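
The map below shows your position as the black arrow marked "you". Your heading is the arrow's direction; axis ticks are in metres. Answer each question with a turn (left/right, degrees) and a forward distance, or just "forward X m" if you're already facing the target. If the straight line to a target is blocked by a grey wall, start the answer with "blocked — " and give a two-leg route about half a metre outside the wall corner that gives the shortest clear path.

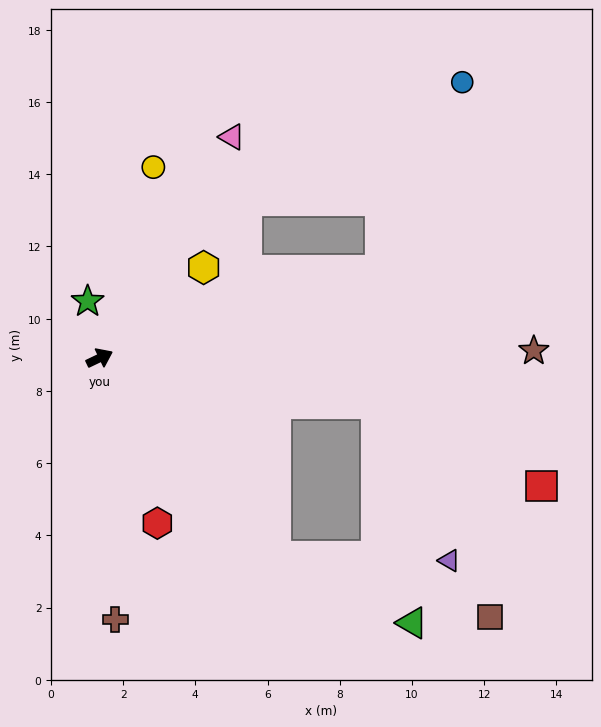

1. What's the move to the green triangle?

blocked — turn right 74°, forward 7.3 m, then turn left 22°, forward 4.2 m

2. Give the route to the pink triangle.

turn left 34°, forward 7.1 m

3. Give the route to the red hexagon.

turn right 96°, forward 4.8 m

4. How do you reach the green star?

turn left 76°, forward 1.6 m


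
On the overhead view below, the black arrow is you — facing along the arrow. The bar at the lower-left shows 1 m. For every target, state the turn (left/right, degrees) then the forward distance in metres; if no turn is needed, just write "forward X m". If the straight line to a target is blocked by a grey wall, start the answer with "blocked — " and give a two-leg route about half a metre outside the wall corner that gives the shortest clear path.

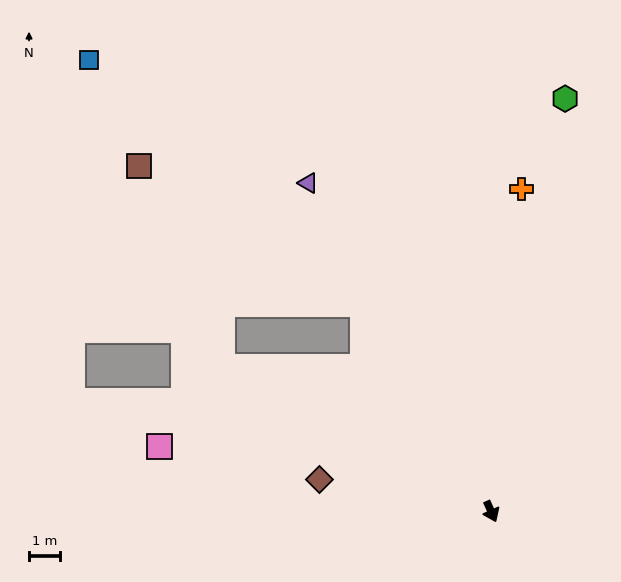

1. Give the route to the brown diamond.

turn right 125°, forward 5.7 m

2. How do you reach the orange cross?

turn left 150°, forward 10.5 m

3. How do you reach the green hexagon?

turn left 146°, forward 13.6 m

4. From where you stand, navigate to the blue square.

blocked — turn right 172°, forward 7.9 m, then turn left 16°, forward 11.9 m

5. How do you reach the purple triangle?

turn right 175°, forward 12.2 m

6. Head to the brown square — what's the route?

blocked — turn right 172°, forward 7.9 m, then turn left 26°, forward 8.5 m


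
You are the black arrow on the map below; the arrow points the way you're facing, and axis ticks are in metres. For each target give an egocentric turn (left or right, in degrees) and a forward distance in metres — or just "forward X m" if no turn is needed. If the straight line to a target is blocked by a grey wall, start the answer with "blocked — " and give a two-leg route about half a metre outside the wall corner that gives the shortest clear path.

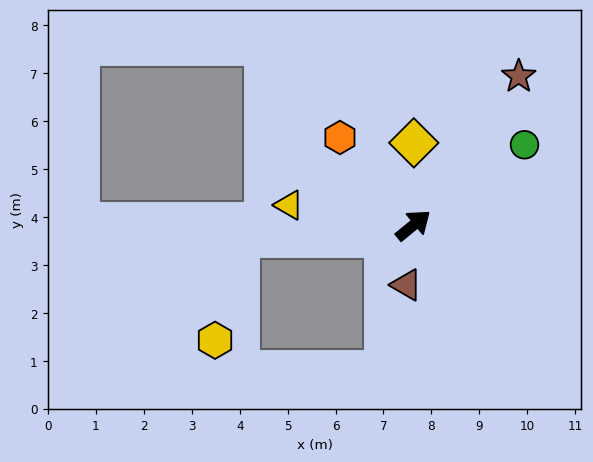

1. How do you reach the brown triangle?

turn right 136°, forward 1.3 m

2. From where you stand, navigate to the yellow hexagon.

blocked — turn left 145°, forward 3.6 m, then turn left 73°, forward 2.2 m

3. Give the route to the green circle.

turn right 3°, forward 2.9 m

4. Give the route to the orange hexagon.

turn left 91°, forward 2.4 m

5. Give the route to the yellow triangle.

turn left 132°, forward 2.6 m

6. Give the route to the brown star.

turn left 15°, forward 3.8 m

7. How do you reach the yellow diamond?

turn left 50°, forward 1.7 m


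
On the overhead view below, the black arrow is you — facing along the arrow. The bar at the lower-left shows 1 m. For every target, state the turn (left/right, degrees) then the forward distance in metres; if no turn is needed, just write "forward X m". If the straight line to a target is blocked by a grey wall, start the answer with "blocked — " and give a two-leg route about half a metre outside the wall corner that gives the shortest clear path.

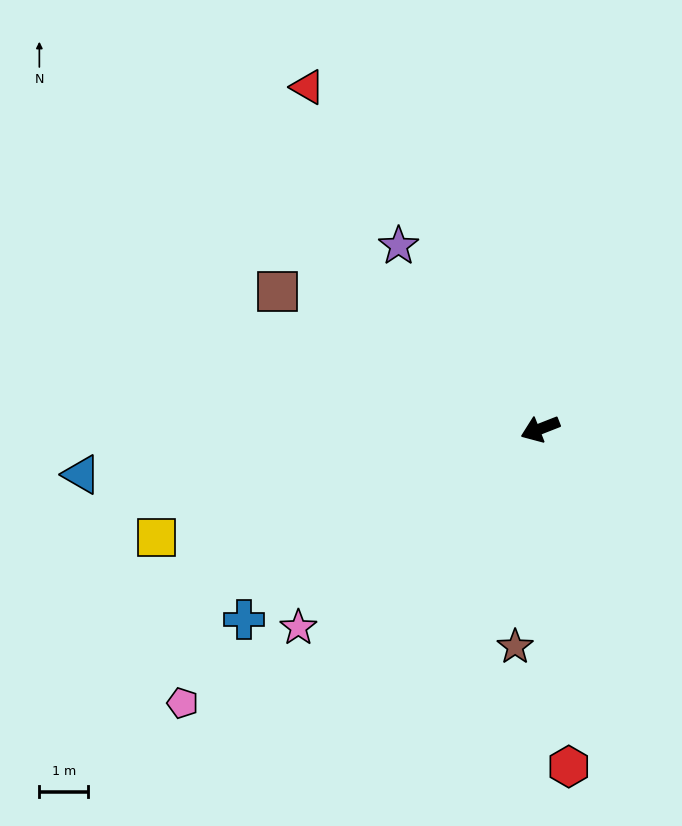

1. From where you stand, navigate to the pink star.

turn left 18°, forward 6.4 m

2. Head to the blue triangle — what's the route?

turn right 16°, forward 9.5 m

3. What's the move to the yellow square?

turn right 6°, forward 8.2 m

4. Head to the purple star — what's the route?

turn right 74°, forward 4.8 m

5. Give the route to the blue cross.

turn left 11°, forward 7.2 m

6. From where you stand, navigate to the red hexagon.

turn left 73°, forward 7.0 m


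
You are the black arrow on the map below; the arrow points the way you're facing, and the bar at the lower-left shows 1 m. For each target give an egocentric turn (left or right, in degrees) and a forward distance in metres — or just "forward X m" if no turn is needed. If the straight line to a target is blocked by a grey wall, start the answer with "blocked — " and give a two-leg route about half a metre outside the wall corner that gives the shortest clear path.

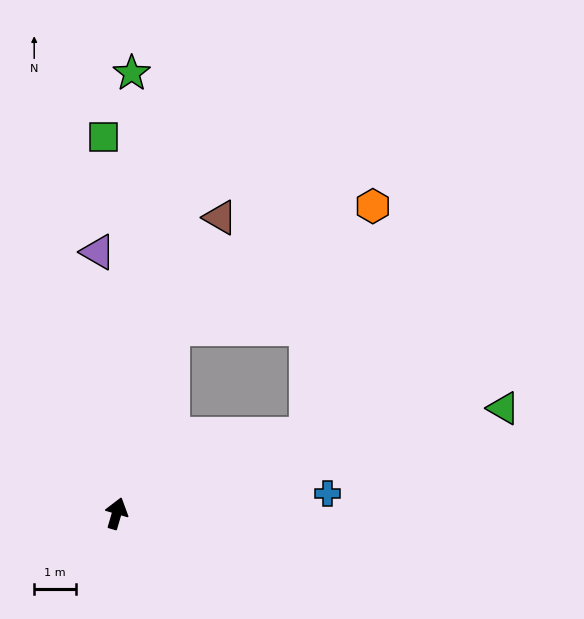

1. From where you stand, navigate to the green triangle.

turn right 59°, forward 9.5 m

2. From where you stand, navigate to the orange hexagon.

blocked — forward 4.6 m, then turn right 42°, forward 5.6 m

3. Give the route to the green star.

turn left 14°, forward 10.5 m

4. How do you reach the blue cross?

turn right 68°, forward 5.0 m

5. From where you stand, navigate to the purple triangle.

turn left 20°, forward 6.2 m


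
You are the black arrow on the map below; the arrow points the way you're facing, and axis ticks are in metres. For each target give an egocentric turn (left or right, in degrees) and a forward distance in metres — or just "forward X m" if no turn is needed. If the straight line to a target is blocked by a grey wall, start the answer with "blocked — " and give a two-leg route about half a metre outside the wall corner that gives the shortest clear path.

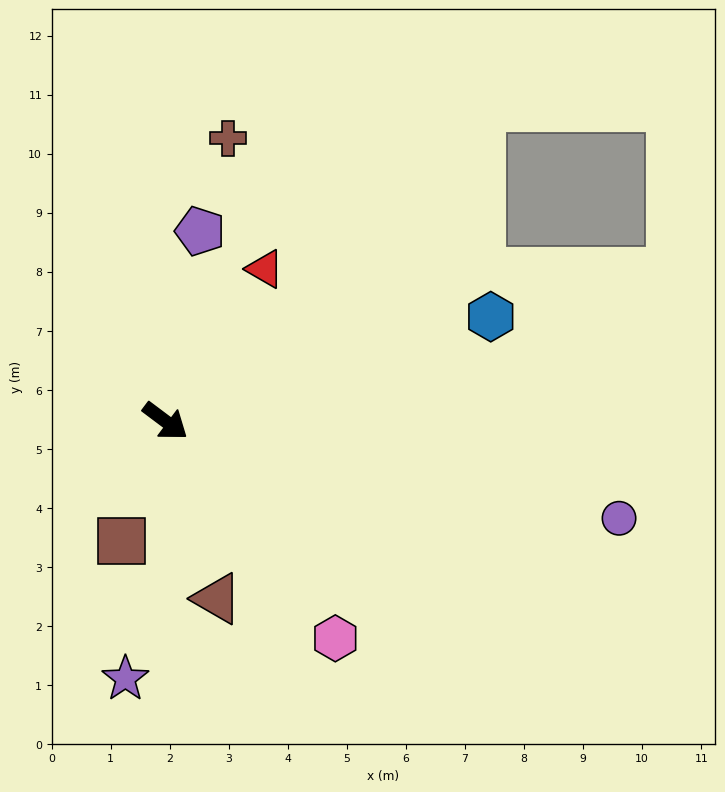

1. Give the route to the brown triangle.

turn right 37°, forward 3.1 m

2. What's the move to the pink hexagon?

turn right 15°, forward 4.7 m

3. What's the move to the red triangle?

turn left 94°, forward 3.1 m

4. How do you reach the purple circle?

turn left 25°, forward 7.9 m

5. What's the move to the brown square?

turn right 73°, forward 2.2 m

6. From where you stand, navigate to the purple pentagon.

turn left 117°, forward 3.3 m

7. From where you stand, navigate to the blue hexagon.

turn left 55°, forward 5.8 m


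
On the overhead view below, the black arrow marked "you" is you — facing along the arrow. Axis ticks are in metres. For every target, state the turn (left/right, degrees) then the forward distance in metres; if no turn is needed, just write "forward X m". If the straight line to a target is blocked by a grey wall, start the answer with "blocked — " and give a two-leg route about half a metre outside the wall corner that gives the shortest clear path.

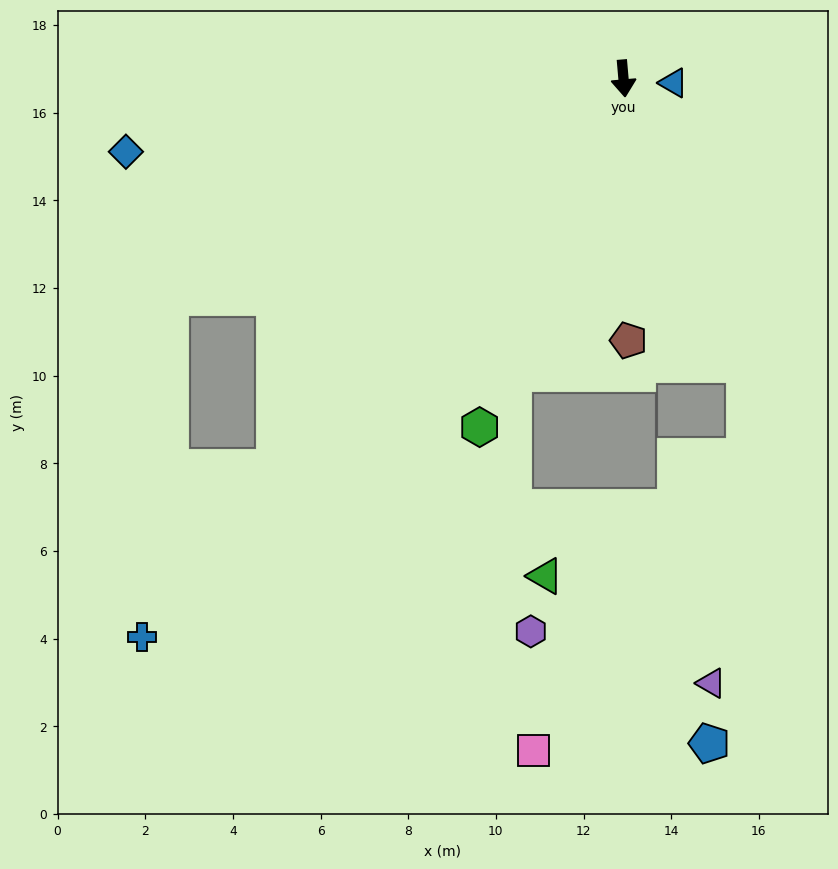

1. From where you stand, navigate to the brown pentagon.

turn right 4°, forward 6.0 m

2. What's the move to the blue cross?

turn right 46°, forward 16.8 m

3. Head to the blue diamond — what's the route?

turn right 87°, forward 11.5 m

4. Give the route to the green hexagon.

turn right 27°, forward 8.6 m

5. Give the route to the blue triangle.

turn left 80°, forward 1.1 m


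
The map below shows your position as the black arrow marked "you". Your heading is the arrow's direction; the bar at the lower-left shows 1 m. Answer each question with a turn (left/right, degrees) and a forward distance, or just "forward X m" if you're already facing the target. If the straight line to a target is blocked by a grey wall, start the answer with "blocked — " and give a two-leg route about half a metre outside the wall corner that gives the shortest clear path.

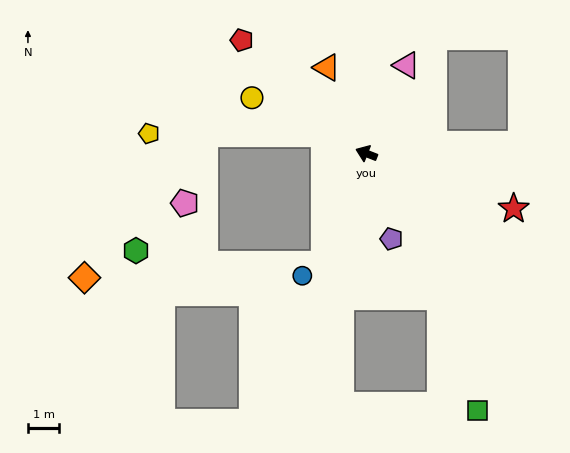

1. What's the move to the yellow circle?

turn right 4°, forward 4.1 m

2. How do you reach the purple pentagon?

turn left 128°, forward 2.8 m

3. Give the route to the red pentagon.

turn right 21°, forward 5.4 m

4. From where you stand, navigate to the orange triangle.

turn right 44°, forward 3.0 m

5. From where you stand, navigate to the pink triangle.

turn right 93°, forward 3.1 m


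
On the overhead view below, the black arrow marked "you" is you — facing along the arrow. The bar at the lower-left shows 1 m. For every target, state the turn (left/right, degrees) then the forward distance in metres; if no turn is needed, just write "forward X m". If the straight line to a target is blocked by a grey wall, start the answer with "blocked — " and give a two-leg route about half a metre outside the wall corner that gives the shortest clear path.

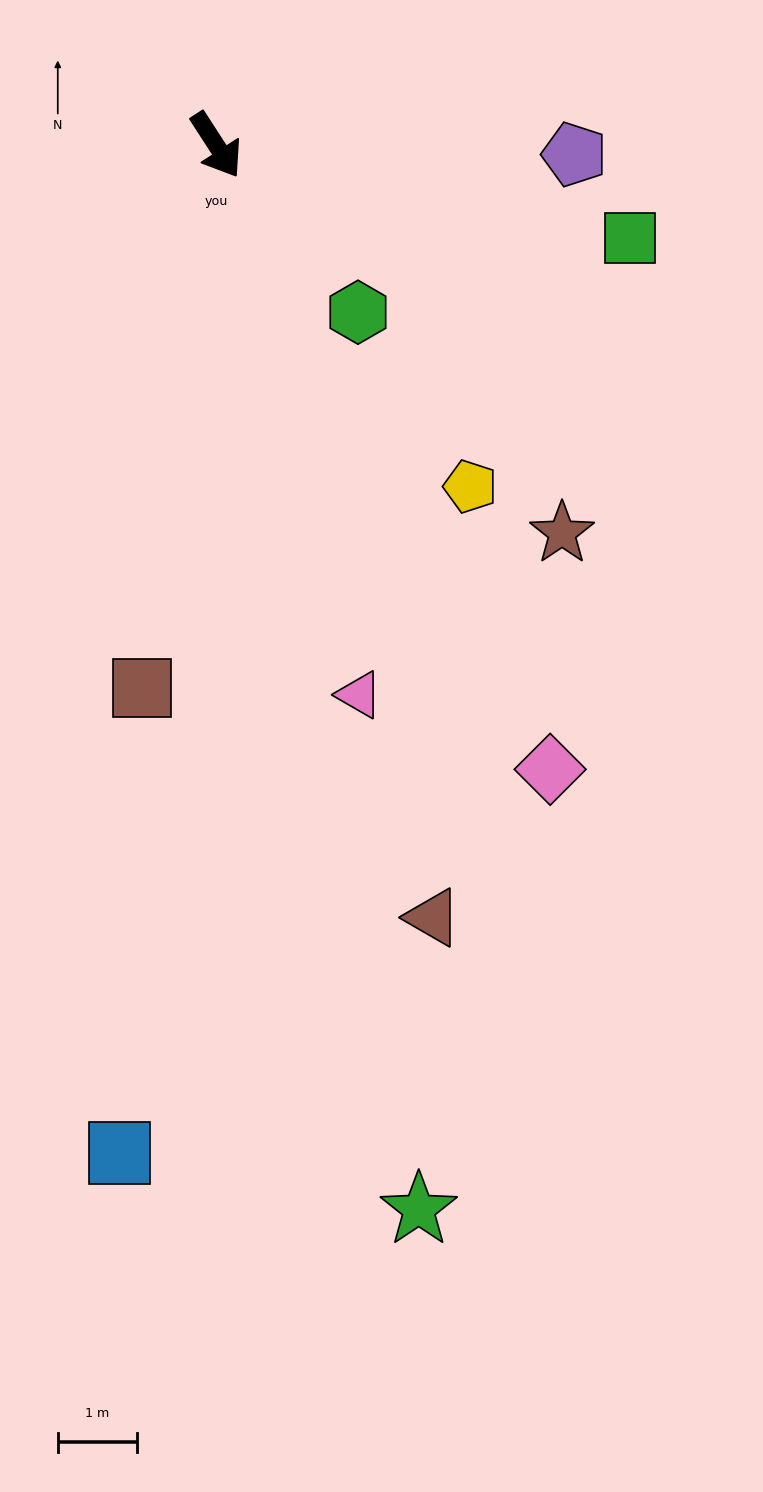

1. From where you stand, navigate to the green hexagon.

turn left 7°, forward 2.8 m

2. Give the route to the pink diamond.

turn right 5°, forward 8.9 m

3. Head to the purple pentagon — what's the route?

turn left 56°, forward 4.5 m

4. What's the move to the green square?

turn left 44°, forward 5.3 m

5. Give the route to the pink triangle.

turn right 18°, forward 7.1 m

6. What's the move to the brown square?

turn right 41°, forward 6.9 m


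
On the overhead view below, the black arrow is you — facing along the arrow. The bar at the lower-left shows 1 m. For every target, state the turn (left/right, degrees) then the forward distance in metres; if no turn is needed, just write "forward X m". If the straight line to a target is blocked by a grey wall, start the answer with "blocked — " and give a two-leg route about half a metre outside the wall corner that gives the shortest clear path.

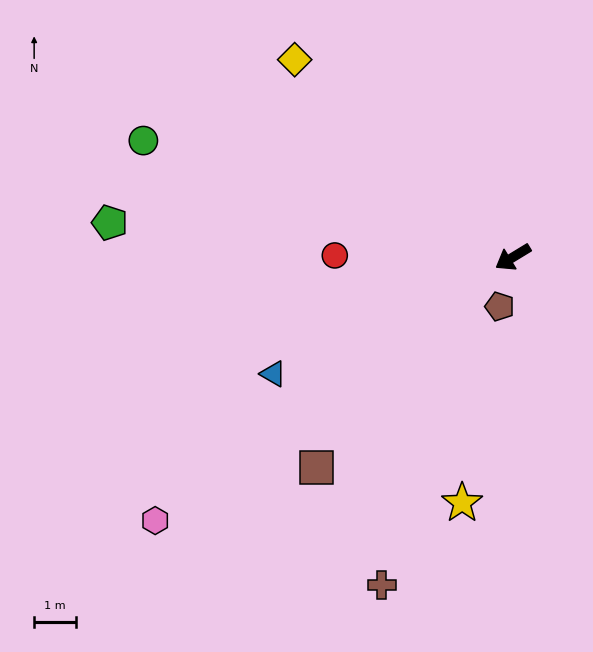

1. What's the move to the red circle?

turn right 32°, forward 4.3 m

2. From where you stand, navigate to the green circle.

turn right 49°, forward 9.3 m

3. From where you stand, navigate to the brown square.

turn left 16°, forward 6.9 m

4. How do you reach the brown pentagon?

turn left 44°, forward 1.2 m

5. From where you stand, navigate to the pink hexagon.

turn left 5°, forward 10.6 m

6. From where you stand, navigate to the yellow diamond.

turn right 73°, forward 7.0 m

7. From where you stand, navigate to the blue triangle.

turn right 5°, forward 6.4 m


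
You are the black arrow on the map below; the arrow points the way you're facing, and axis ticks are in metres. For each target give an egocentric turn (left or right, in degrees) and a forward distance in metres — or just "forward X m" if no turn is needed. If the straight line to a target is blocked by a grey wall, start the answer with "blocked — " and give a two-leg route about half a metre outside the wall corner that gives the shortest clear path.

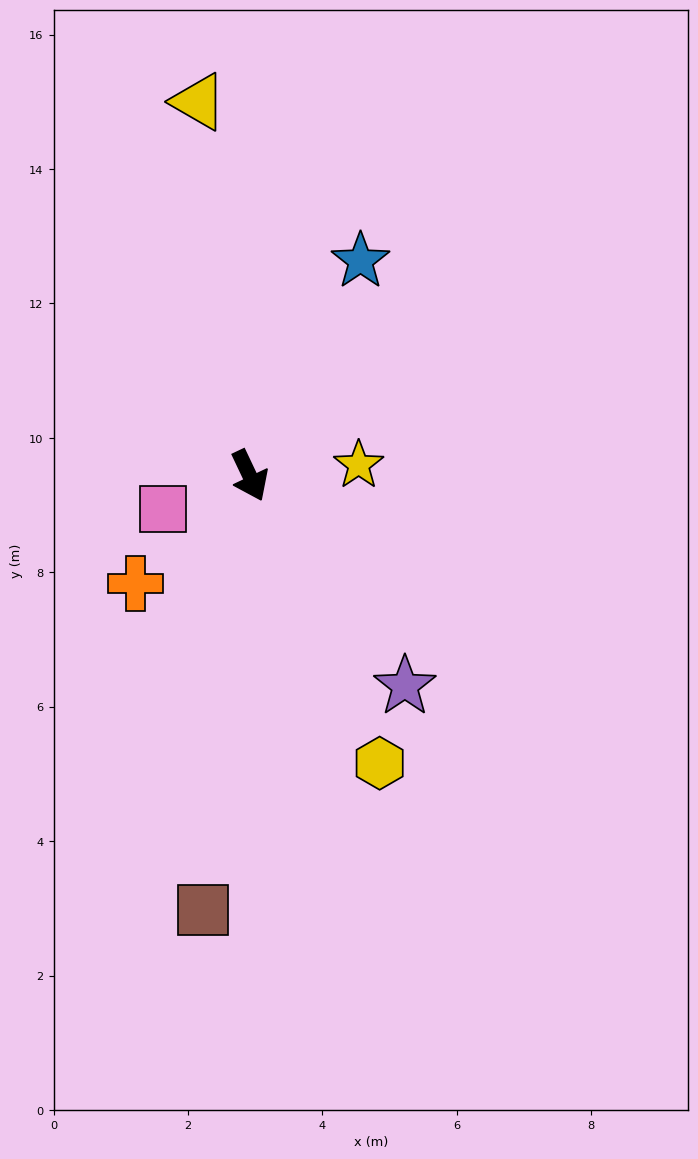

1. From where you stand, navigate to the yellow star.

turn left 70°, forward 1.6 m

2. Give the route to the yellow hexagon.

forward 4.7 m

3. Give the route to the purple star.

turn left 11°, forward 3.9 m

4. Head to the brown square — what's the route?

turn right 31°, forward 6.5 m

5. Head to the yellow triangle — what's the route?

turn left 162°, forward 5.6 m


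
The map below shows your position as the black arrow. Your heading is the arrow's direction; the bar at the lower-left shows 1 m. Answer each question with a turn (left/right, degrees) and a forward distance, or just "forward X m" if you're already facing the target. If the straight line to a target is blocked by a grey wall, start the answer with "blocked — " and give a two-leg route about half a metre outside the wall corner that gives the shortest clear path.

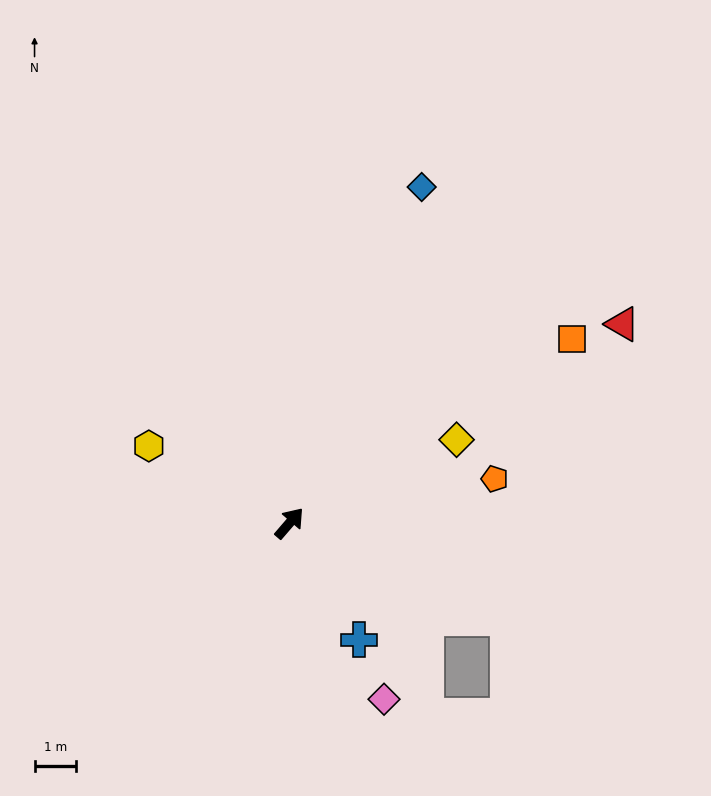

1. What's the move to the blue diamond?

turn left 19°, forward 8.7 m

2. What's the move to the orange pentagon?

turn right 37°, forward 5.0 m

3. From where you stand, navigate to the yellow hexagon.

turn left 102°, forward 3.9 m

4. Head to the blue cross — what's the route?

turn right 109°, forward 3.3 m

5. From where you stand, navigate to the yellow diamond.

turn right 23°, forward 4.5 m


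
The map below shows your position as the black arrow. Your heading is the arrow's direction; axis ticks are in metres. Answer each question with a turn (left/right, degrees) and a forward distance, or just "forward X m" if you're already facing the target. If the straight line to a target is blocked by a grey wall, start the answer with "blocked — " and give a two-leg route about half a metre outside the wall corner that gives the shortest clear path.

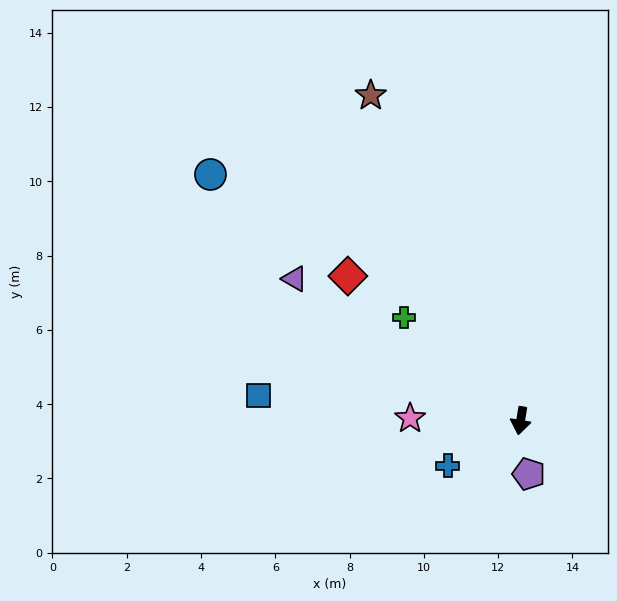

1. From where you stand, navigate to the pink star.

turn right 82°, forward 3.0 m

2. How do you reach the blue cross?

turn right 49°, forward 2.3 m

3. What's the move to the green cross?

turn right 122°, forward 4.2 m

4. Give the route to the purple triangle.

turn right 113°, forward 7.2 m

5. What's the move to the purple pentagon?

turn left 18°, forward 1.4 m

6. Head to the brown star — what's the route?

turn right 146°, forward 9.6 m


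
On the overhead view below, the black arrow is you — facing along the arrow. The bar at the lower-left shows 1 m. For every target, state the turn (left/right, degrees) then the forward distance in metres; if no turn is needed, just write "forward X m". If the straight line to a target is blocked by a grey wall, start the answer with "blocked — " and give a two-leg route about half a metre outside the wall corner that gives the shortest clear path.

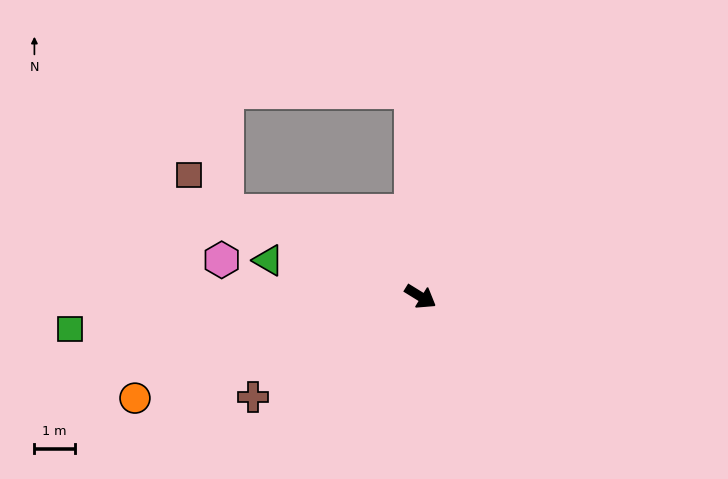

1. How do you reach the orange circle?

turn right 129°, forward 7.5 m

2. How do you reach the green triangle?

turn right 162°, forward 3.9 m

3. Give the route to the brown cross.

turn right 117°, forward 4.8 m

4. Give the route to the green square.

turn right 143°, forward 8.7 m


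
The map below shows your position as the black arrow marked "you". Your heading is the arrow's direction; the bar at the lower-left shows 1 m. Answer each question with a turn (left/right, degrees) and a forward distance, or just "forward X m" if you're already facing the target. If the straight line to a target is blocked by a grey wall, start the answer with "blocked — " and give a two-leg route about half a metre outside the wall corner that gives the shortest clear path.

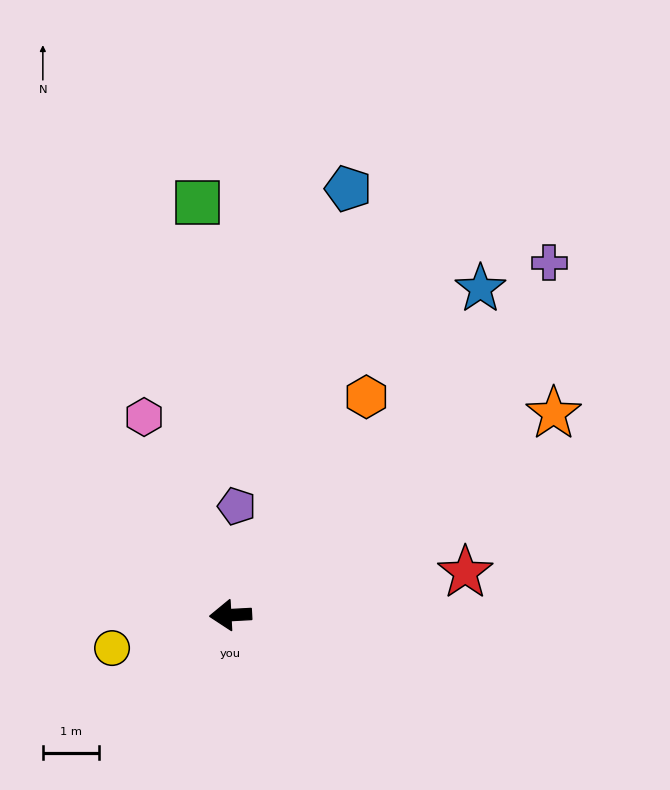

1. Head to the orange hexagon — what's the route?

turn right 125°, forward 4.6 m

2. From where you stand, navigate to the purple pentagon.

turn right 96°, forward 1.9 m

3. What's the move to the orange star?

turn right 151°, forward 6.8 m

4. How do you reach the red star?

turn right 173°, forward 4.3 m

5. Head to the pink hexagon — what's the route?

turn right 70°, forward 3.9 m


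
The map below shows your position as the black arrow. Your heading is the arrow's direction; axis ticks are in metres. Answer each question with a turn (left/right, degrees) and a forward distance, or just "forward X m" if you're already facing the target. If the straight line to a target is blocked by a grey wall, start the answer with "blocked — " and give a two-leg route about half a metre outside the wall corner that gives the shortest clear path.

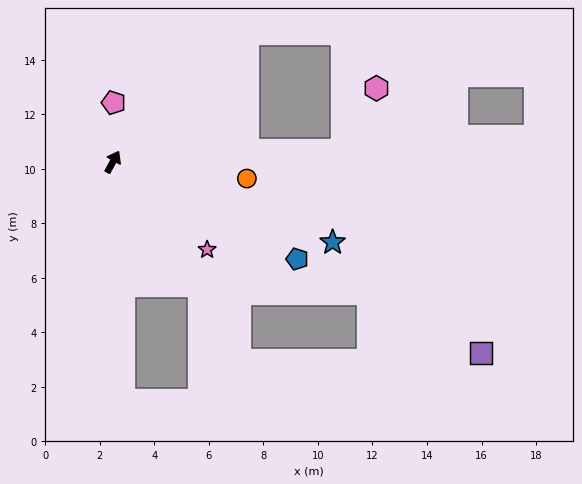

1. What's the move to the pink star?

turn right 104°, forward 4.7 m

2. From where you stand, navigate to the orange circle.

turn right 68°, forward 4.9 m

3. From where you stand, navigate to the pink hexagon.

blocked — turn right 58°, forward 8.4 m, then turn left 58°, forward 2.6 m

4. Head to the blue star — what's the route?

turn right 81°, forward 8.6 m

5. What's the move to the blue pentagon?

turn right 89°, forward 7.6 m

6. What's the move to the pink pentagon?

turn left 28°, forward 2.2 m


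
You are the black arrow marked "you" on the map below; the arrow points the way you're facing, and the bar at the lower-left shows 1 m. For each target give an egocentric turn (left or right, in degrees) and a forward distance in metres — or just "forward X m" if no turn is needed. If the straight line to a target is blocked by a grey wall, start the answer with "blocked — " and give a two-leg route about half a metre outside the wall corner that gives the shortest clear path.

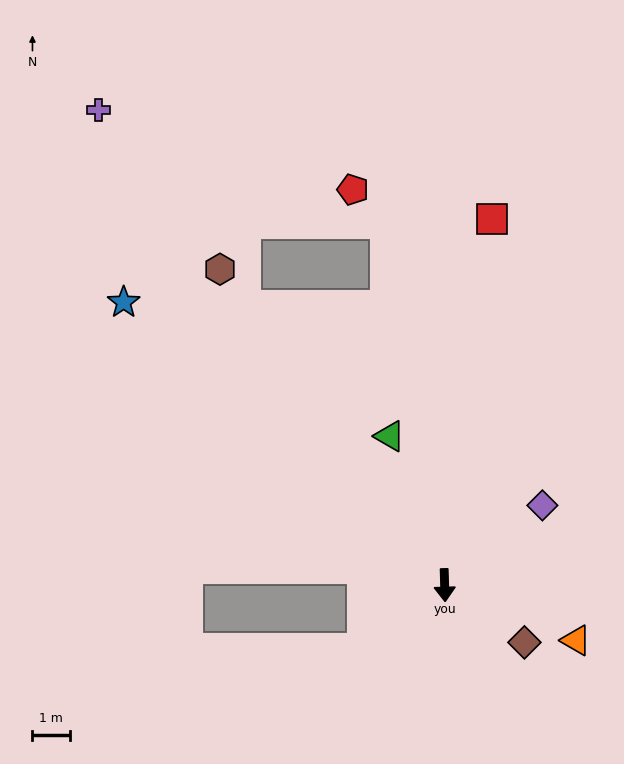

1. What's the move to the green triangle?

turn right 161°, forward 4.2 m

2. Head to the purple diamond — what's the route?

turn left 128°, forward 3.4 m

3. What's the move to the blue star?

turn right 133°, forward 11.4 m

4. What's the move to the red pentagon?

blocked — turn right 173°, forward 9.8 m, then turn left 36°, forward 1.3 m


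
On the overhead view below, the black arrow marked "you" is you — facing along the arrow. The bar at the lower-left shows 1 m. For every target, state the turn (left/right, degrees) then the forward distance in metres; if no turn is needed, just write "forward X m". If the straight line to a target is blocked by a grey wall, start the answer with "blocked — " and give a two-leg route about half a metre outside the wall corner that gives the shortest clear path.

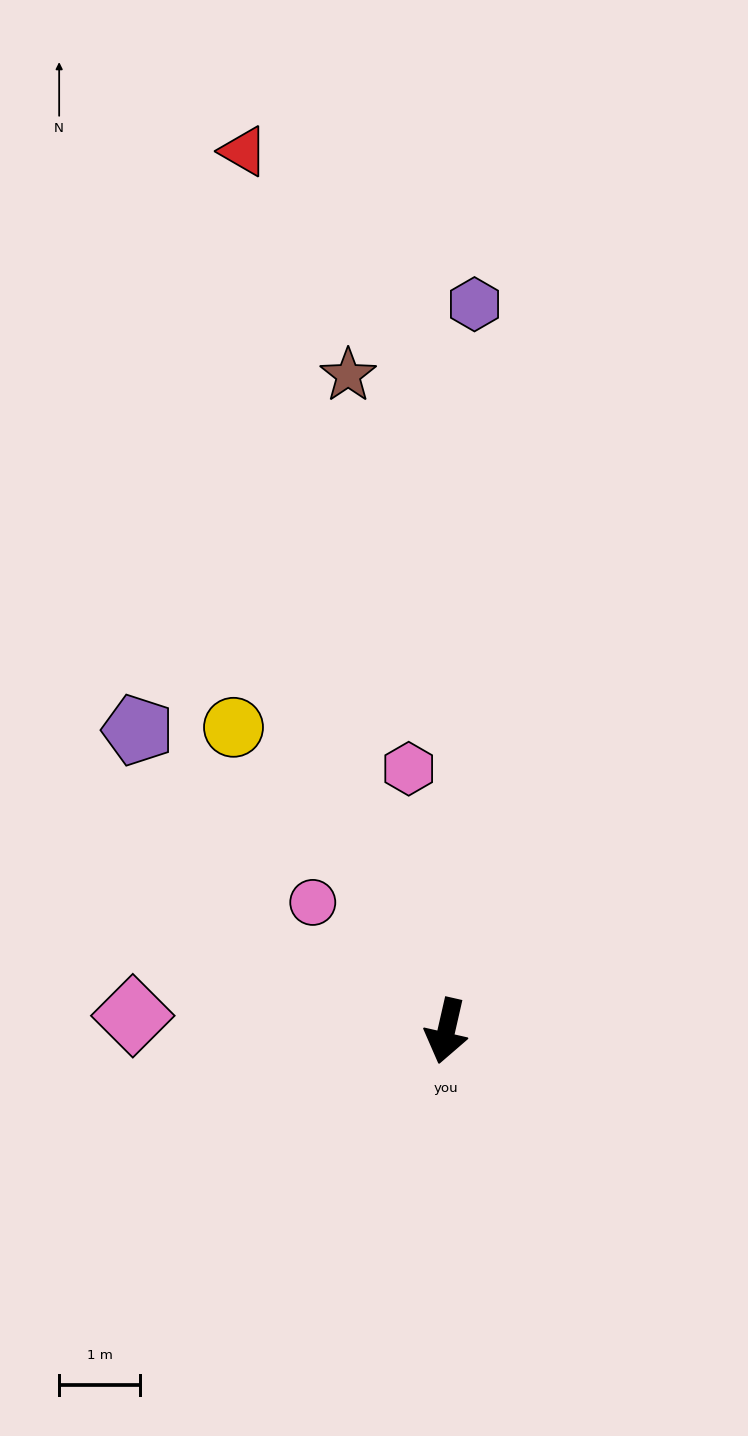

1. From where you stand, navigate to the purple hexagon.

turn right 169°, forward 9.0 m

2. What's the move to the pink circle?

turn right 121°, forward 2.3 m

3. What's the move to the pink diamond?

turn right 80°, forward 3.9 m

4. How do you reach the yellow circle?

turn right 132°, forward 4.6 m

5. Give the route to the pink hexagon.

turn right 159°, forward 3.3 m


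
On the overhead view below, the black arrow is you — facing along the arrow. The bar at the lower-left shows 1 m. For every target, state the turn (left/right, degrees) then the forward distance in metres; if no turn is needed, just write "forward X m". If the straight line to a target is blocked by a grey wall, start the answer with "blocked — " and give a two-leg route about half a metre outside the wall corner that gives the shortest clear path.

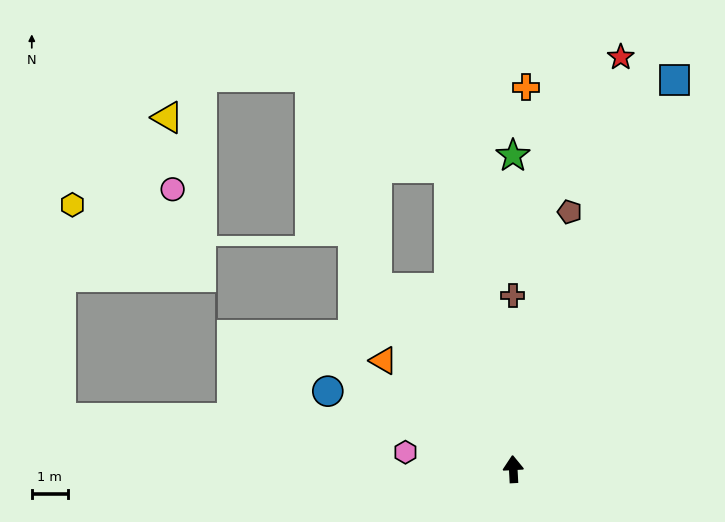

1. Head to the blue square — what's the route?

turn right 25°, forward 11.8 m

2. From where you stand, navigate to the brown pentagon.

turn right 15°, forward 7.4 m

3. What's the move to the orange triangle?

turn left 47°, forward 4.7 m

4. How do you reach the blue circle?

turn left 64°, forward 5.6 m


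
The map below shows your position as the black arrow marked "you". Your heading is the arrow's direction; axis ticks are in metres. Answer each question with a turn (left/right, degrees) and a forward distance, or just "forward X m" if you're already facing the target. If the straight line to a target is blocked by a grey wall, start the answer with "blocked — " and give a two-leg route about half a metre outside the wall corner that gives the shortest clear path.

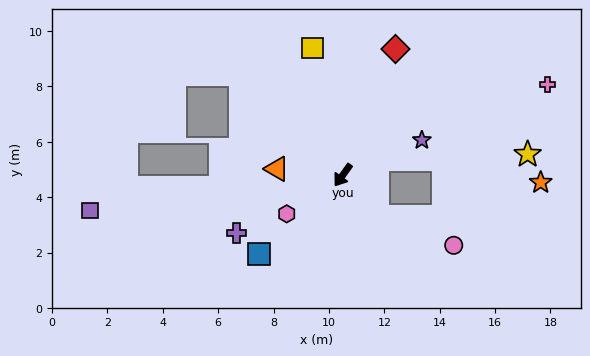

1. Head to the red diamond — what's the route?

turn right 167°, forward 4.9 m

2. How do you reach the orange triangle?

turn right 60°, forward 2.4 m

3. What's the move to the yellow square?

turn right 131°, forward 4.7 m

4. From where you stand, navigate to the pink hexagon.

turn right 20°, forward 2.5 m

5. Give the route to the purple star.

turn left 149°, forward 3.1 m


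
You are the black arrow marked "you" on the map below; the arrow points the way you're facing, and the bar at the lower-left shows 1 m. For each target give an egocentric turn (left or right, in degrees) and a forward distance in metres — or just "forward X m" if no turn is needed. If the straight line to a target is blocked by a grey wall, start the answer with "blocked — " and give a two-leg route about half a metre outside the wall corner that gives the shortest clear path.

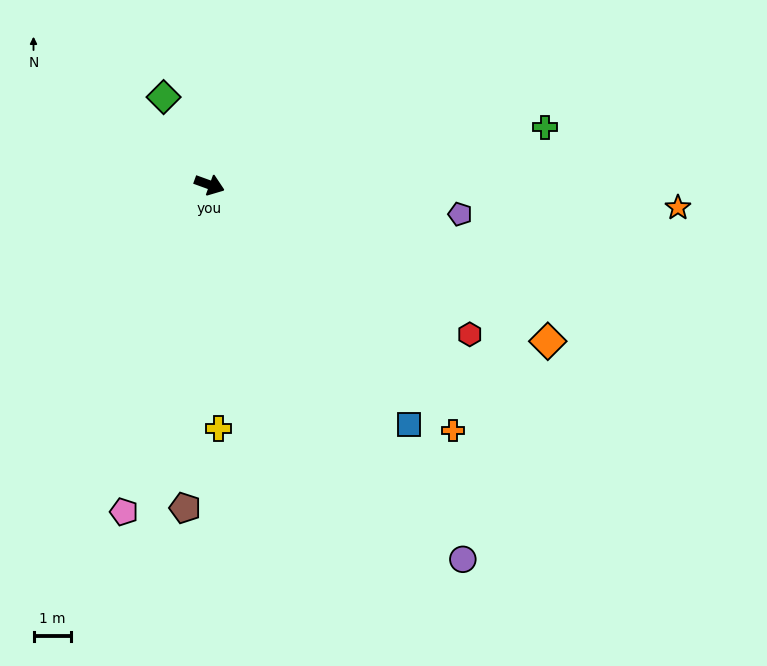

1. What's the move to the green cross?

turn left 30°, forward 9.1 m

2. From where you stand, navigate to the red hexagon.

turn right 10°, forward 8.0 m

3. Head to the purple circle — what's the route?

turn right 36°, forward 12.1 m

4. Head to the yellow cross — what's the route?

turn right 68°, forward 6.5 m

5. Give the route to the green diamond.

turn left 138°, forward 2.6 m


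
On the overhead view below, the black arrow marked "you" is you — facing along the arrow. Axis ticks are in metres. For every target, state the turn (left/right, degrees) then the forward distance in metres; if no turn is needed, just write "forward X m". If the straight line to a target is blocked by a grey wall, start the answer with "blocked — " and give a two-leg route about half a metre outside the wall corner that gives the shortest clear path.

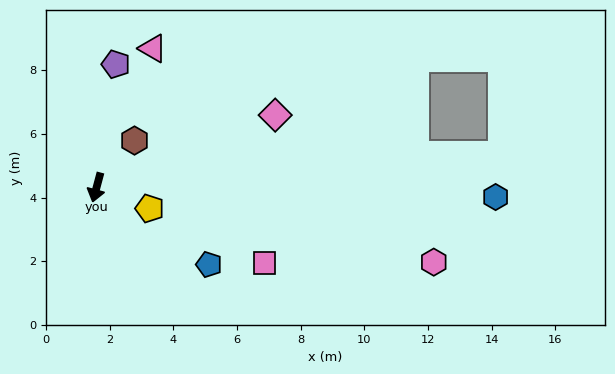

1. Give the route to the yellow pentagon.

turn left 83°, forward 1.8 m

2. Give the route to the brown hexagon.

turn left 156°, forward 1.9 m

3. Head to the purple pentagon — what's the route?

turn right 174°, forward 3.9 m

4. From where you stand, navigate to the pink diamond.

turn left 127°, forward 6.1 m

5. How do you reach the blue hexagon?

turn left 104°, forward 12.5 m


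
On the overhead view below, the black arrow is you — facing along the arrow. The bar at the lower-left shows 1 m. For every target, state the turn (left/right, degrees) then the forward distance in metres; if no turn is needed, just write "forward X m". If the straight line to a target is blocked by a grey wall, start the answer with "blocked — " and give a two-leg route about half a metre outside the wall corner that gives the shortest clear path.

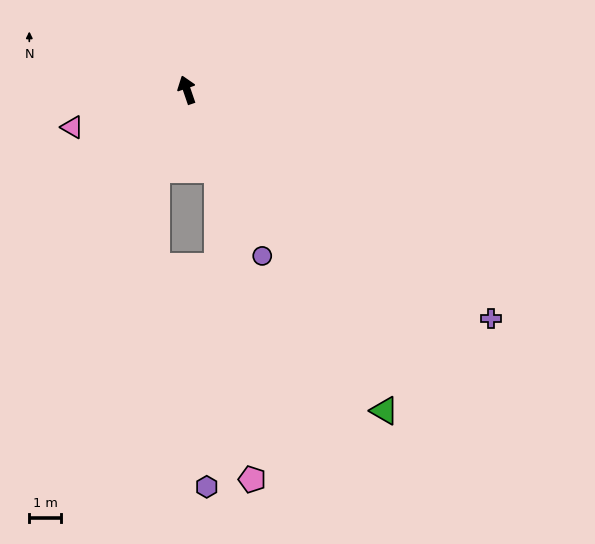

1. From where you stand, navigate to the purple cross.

turn right 146°, forward 12.0 m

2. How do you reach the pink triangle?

turn left 89°, forward 3.8 m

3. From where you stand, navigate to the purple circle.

turn right 174°, forward 5.8 m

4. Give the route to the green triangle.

turn right 167°, forward 11.9 m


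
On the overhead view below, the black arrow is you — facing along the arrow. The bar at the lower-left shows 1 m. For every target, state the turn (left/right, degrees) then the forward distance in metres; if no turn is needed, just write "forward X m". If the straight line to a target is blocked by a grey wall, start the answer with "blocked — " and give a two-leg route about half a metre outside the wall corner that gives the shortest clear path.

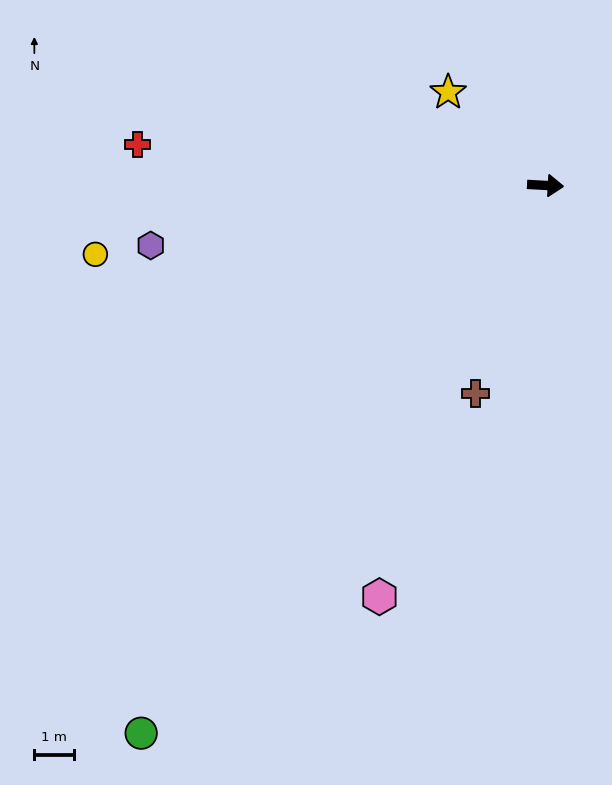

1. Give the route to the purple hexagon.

turn right 168°, forward 10.2 m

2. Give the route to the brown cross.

turn right 106°, forward 5.6 m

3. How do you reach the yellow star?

turn left 139°, forward 3.4 m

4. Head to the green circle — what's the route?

turn right 123°, forward 17.3 m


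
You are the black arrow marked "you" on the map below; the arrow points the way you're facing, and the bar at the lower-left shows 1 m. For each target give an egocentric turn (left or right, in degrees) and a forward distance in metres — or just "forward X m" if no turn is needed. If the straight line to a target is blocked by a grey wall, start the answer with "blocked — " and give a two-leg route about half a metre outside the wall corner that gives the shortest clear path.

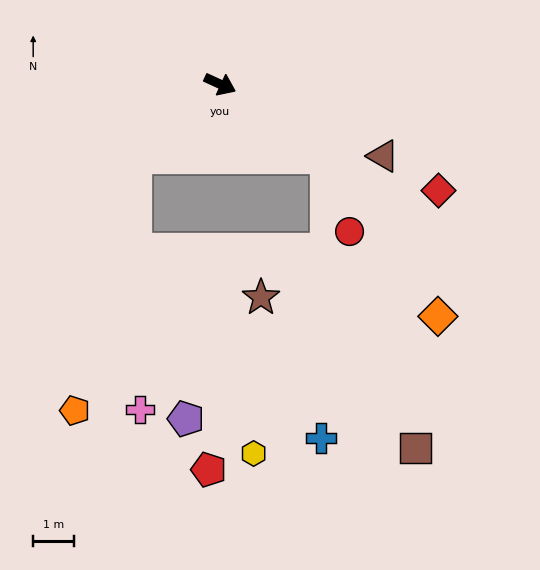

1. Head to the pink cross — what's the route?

blocked — turn right 115°, forward 2.8 m, then turn left 51°, forward 6.2 m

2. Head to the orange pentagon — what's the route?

blocked — turn right 115°, forward 2.8 m, then turn left 36°, forward 6.4 m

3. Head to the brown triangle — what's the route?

forward 4.4 m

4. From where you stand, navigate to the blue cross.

blocked — turn right 9°, forward 3.2 m, then turn right 58°, forward 6.9 m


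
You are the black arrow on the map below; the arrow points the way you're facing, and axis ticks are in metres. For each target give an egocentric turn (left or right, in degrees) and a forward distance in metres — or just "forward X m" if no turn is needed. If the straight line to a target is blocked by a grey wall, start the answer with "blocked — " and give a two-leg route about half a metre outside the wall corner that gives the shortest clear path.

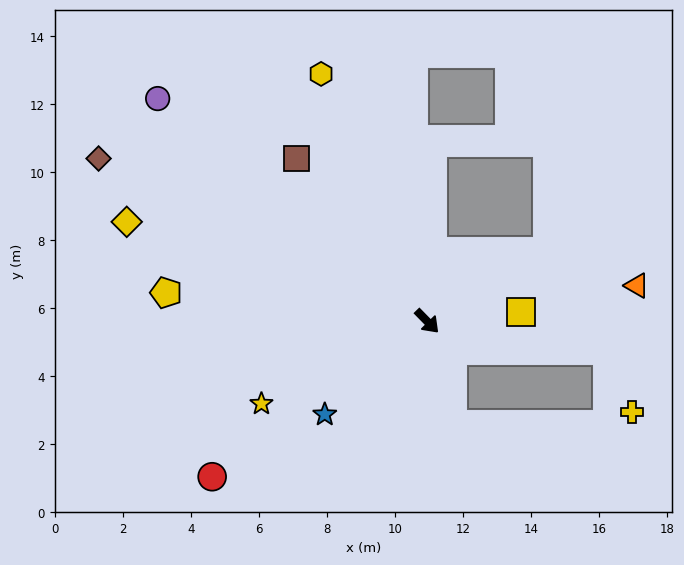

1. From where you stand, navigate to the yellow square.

turn left 51°, forward 2.8 m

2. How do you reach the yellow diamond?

turn right 153°, forward 9.3 m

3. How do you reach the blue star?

turn right 92°, forward 4.1 m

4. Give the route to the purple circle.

turn right 174°, forward 10.3 m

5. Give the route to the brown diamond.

turn right 161°, forward 10.8 m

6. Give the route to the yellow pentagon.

turn right 141°, forward 7.7 m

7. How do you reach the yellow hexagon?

turn left 159°, forward 7.9 m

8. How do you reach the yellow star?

turn right 108°, forward 5.4 m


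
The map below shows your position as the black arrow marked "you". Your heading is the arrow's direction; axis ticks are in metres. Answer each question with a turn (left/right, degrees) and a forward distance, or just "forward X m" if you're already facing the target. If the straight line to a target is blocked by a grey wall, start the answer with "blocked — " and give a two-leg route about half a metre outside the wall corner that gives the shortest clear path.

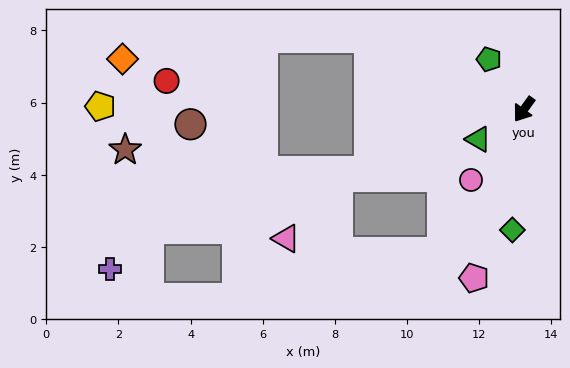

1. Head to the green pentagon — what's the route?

turn right 109°, forward 1.7 m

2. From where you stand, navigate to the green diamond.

turn left 30°, forward 3.4 m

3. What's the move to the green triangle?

turn right 21°, forward 1.5 m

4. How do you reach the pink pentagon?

turn left 19°, forward 4.9 m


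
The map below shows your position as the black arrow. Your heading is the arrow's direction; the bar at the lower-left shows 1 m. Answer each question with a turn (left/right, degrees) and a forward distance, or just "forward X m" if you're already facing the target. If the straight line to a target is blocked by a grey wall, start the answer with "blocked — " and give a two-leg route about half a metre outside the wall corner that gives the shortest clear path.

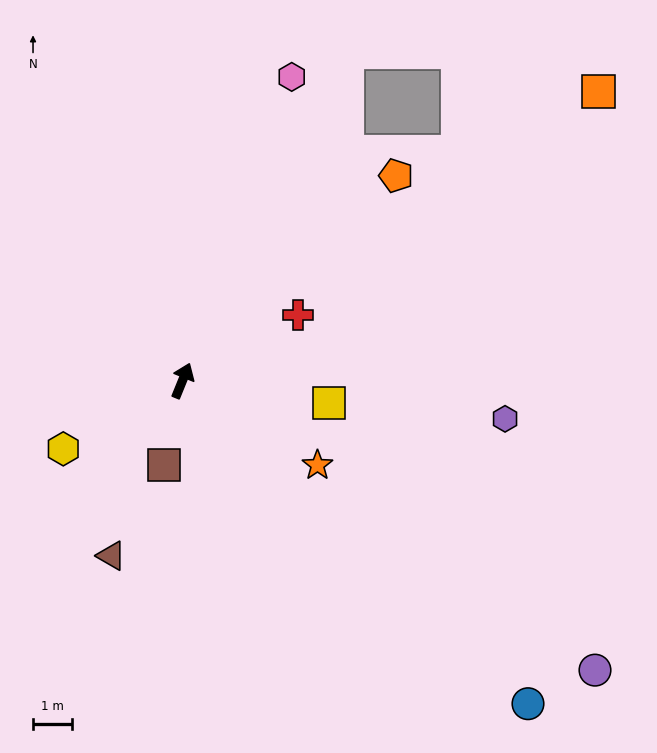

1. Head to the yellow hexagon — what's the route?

turn left 142°, forward 3.5 m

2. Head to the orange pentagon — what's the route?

turn right 24°, forward 7.5 m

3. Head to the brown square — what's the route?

turn right 170°, forward 2.2 m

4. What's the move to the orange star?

turn right 100°, forward 4.1 m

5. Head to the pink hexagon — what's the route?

turn left 2°, forward 8.2 m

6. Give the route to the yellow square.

turn right 77°, forward 3.8 m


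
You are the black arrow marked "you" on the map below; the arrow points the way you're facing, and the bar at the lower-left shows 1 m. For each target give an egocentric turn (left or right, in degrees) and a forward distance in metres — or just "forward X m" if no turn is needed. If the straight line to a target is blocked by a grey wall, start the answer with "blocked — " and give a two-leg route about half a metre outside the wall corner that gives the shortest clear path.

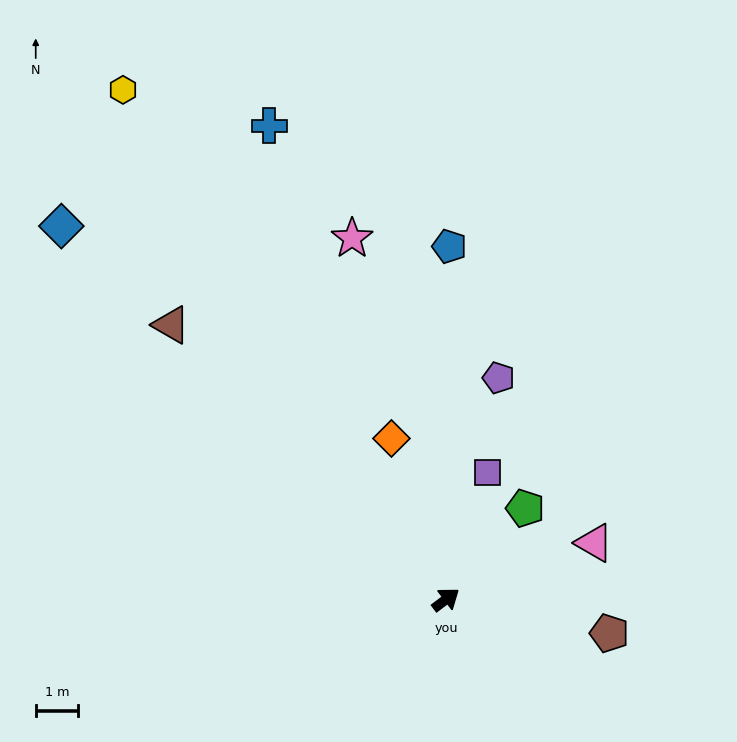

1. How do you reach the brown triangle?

turn left 98°, forward 9.1 m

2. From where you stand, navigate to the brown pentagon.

turn right 49°, forward 3.9 m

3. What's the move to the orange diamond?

turn left 72°, forward 4.0 m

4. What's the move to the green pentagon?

turn left 12°, forward 2.8 m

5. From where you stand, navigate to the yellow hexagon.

turn left 85°, forward 14.2 m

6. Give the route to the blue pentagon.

turn left 52°, forward 8.3 m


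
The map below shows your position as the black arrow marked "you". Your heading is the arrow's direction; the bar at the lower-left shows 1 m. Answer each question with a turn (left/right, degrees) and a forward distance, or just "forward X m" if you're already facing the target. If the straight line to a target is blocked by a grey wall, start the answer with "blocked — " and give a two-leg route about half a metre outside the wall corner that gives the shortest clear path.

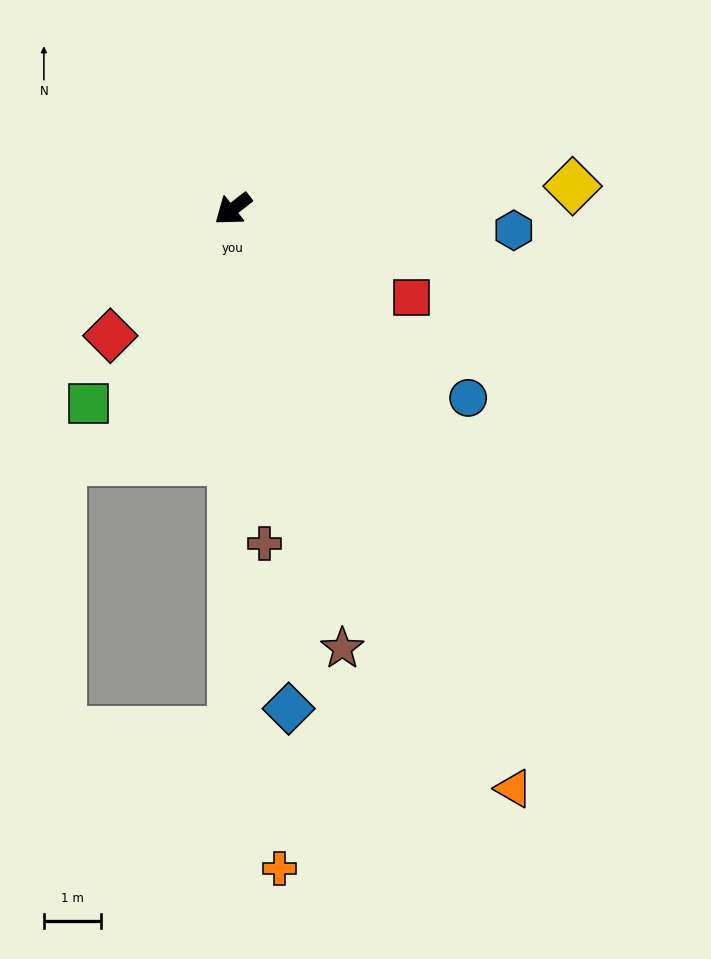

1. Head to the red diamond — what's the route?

turn left 8°, forward 3.1 m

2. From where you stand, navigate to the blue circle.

turn left 103°, forward 5.3 m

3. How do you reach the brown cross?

turn left 57°, forward 5.9 m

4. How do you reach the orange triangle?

turn left 78°, forward 11.2 m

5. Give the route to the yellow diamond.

turn left 146°, forward 5.9 m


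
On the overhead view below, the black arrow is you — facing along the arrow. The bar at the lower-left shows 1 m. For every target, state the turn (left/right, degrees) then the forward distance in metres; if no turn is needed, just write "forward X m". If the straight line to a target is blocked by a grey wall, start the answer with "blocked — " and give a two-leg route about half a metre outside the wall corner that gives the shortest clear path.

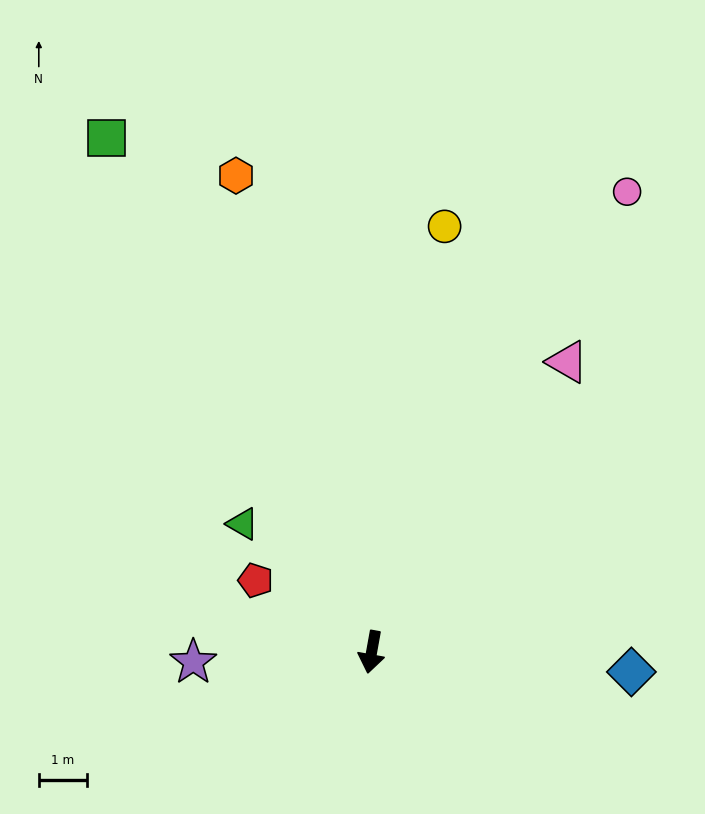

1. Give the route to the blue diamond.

turn left 96°, forward 5.4 m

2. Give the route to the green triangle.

turn right 125°, forward 3.7 m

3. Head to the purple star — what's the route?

turn right 77°, forward 3.7 m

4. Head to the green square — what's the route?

turn right 143°, forward 11.9 m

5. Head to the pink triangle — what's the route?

turn left 156°, forward 7.2 m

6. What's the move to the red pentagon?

turn right 111°, forward 2.8 m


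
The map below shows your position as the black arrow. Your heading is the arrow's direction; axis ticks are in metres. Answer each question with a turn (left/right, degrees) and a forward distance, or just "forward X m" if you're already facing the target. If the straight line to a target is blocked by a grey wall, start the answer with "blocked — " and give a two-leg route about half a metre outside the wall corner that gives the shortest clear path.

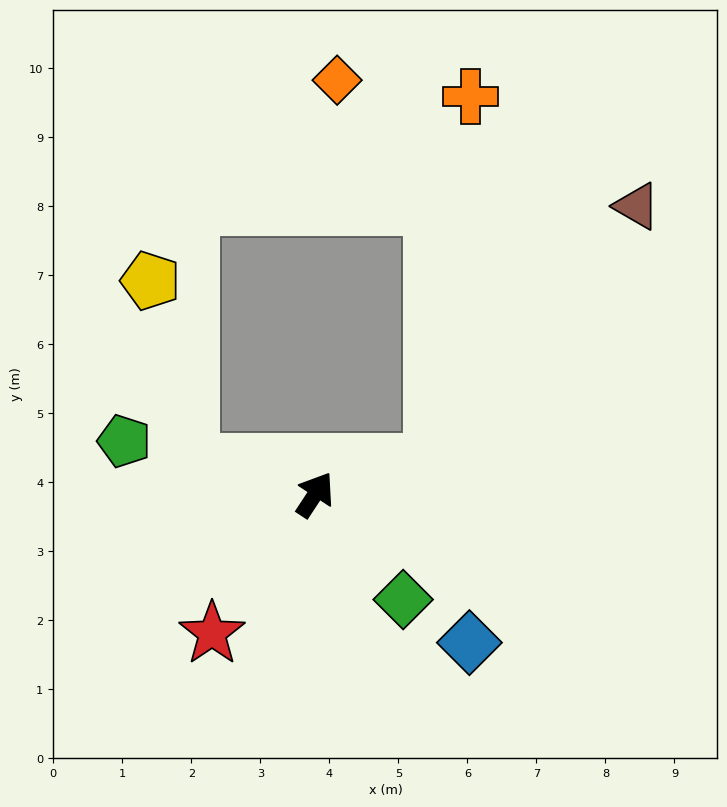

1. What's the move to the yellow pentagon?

blocked — turn left 109°, forward 1.9 m, then turn right 64°, forward 2.7 m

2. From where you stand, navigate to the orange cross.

blocked — turn right 42°, forward 1.8 m, then turn left 70°, forward 5.3 m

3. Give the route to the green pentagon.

turn left 108°, forward 2.9 m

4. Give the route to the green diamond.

turn right 107°, forward 2.0 m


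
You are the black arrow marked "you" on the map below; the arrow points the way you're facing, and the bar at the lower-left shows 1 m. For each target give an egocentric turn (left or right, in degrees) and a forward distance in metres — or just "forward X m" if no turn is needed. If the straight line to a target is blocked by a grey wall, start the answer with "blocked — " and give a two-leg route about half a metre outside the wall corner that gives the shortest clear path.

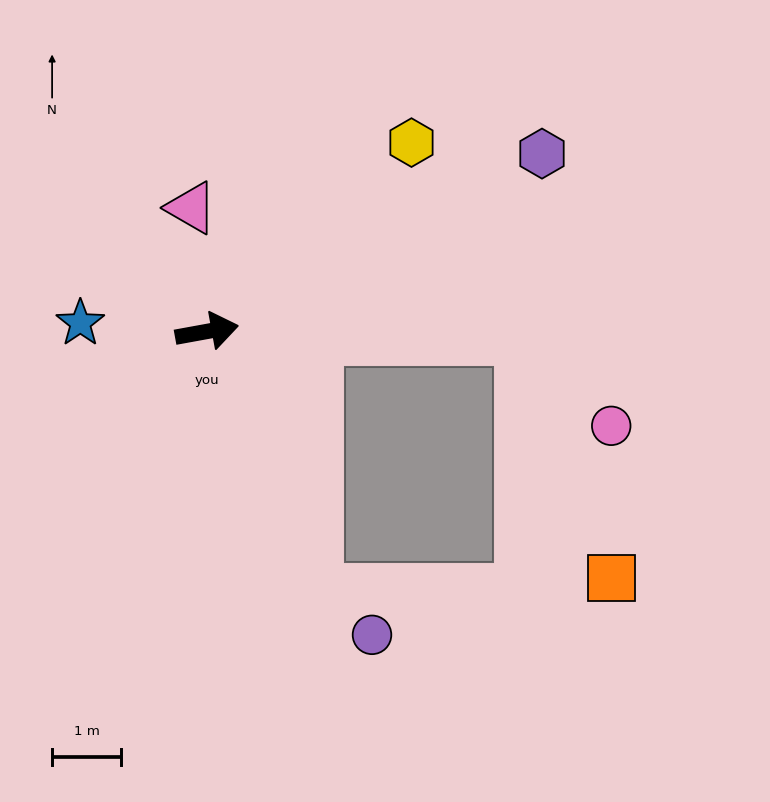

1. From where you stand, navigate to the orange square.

blocked — turn right 11°, forward 4.6 m, then turn right 69°, forward 3.7 m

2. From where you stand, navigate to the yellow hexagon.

turn left 32°, forward 4.0 m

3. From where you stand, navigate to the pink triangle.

turn left 87°, forward 1.8 m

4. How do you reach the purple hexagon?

turn left 18°, forward 5.5 m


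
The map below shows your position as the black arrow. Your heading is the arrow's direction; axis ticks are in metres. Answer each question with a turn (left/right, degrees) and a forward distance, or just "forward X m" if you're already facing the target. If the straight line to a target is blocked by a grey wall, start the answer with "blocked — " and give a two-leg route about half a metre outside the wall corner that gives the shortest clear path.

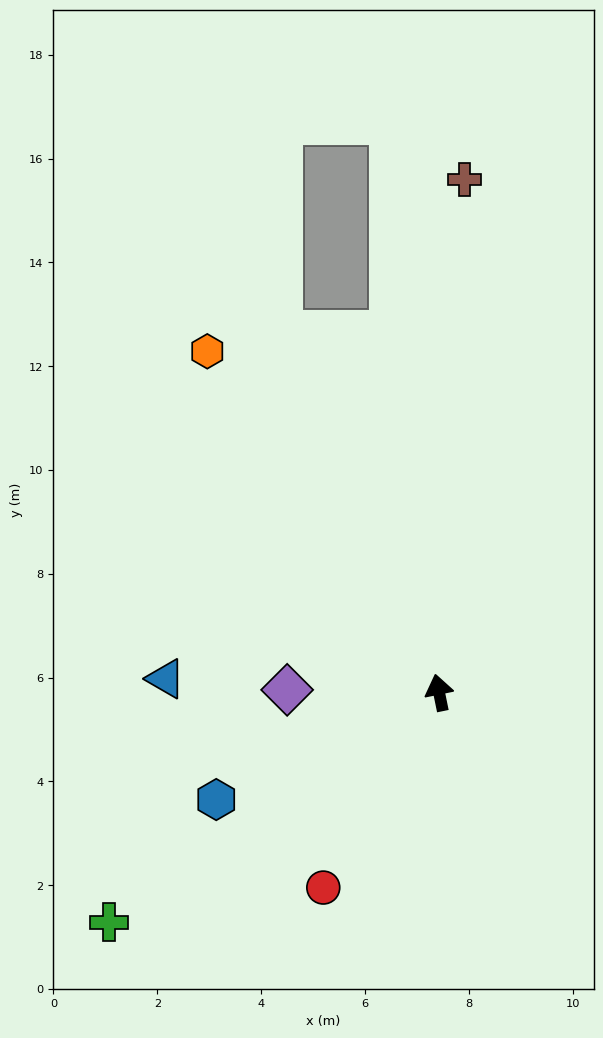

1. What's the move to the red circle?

turn left 138°, forward 4.4 m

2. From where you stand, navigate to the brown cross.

turn right 14°, forward 9.9 m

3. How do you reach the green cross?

turn left 113°, forward 7.7 m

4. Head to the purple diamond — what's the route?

turn left 77°, forward 2.9 m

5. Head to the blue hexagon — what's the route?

turn left 104°, forward 4.8 m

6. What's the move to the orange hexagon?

turn left 23°, forward 7.9 m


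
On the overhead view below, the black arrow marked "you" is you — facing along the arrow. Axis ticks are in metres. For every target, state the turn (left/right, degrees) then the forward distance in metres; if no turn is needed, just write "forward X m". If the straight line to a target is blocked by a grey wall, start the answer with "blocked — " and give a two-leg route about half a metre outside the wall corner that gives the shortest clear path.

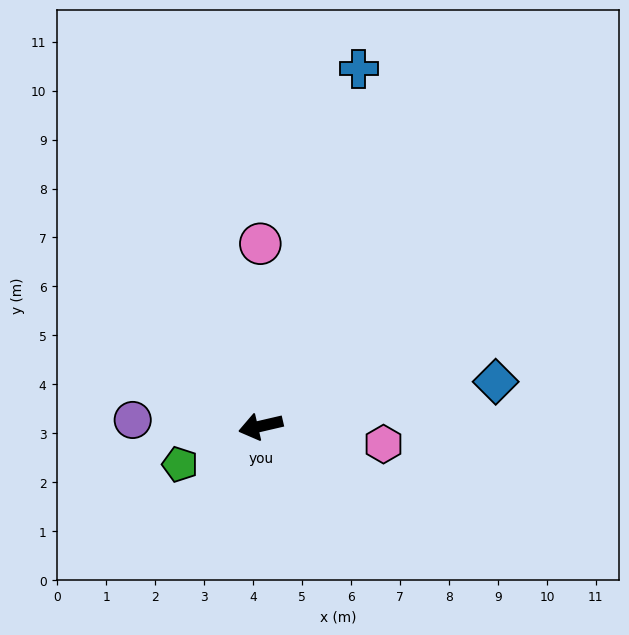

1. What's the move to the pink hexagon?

turn left 159°, forward 2.5 m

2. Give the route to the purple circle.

turn right 16°, forward 2.6 m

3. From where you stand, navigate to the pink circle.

turn right 103°, forward 3.7 m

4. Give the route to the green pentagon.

turn left 12°, forward 1.8 m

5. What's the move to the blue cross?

turn right 118°, forward 7.6 m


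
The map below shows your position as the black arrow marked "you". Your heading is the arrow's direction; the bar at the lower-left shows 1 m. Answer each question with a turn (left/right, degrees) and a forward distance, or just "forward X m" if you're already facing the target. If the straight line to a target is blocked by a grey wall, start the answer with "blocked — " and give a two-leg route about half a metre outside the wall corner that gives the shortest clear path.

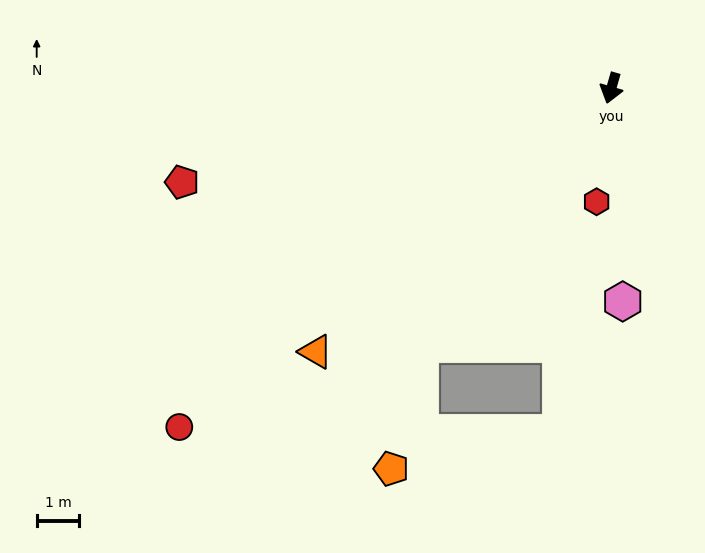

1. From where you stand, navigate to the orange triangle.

turn right 32°, forward 9.3 m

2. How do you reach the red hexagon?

turn left 9°, forward 2.7 m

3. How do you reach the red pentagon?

turn right 62°, forward 10.3 m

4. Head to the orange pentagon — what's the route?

blocked — turn right 21°, forward 7.5 m, then turn left 24°, forward 3.0 m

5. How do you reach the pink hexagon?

turn left 19°, forward 5.0 m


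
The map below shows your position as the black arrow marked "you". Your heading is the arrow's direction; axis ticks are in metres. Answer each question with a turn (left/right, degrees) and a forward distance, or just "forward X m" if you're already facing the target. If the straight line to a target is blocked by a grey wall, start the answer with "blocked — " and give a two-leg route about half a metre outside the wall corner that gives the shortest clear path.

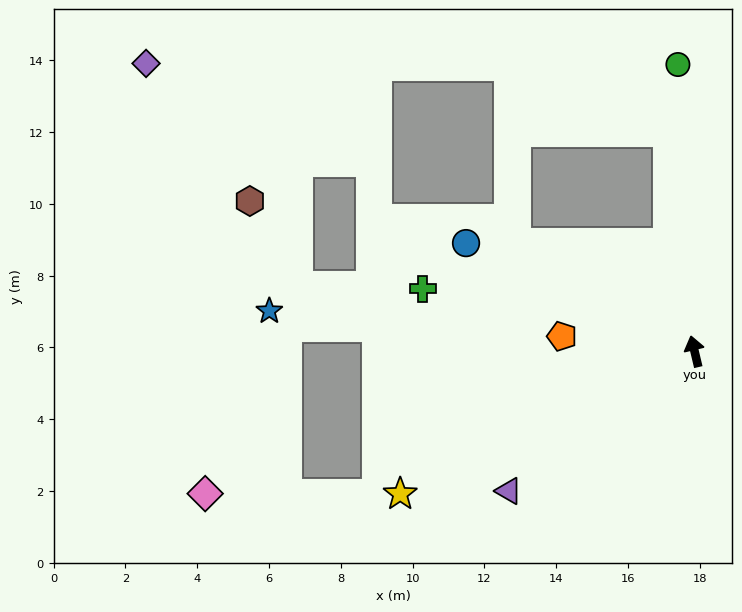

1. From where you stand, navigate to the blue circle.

turn left 51°, forward 7.0 m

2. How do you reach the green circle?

turn right 10°, forward 8.0 m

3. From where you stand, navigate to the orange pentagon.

turn left 70°, forward 3.7 m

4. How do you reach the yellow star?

turn left 103°, forward 9.1 m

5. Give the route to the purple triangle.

turn left 114°, forward 6.5 m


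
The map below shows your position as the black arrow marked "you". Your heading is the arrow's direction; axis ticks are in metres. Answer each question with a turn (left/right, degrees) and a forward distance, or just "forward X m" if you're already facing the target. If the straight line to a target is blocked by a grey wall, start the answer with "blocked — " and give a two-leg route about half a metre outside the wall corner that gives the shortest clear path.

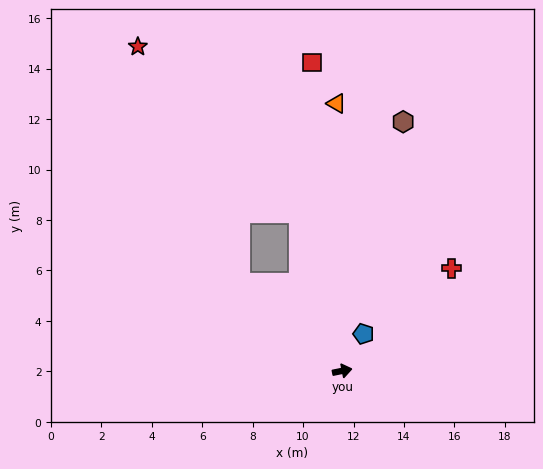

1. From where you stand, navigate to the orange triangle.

turn left 80°, forward 10.6 m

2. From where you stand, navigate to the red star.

blocked — turn left 128°, forward 5.3 m, then turn right 26°, forward 10.2 m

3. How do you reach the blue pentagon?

turn left 49°, forward 1.7 m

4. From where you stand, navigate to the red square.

turn left 84°, forward 12.3 m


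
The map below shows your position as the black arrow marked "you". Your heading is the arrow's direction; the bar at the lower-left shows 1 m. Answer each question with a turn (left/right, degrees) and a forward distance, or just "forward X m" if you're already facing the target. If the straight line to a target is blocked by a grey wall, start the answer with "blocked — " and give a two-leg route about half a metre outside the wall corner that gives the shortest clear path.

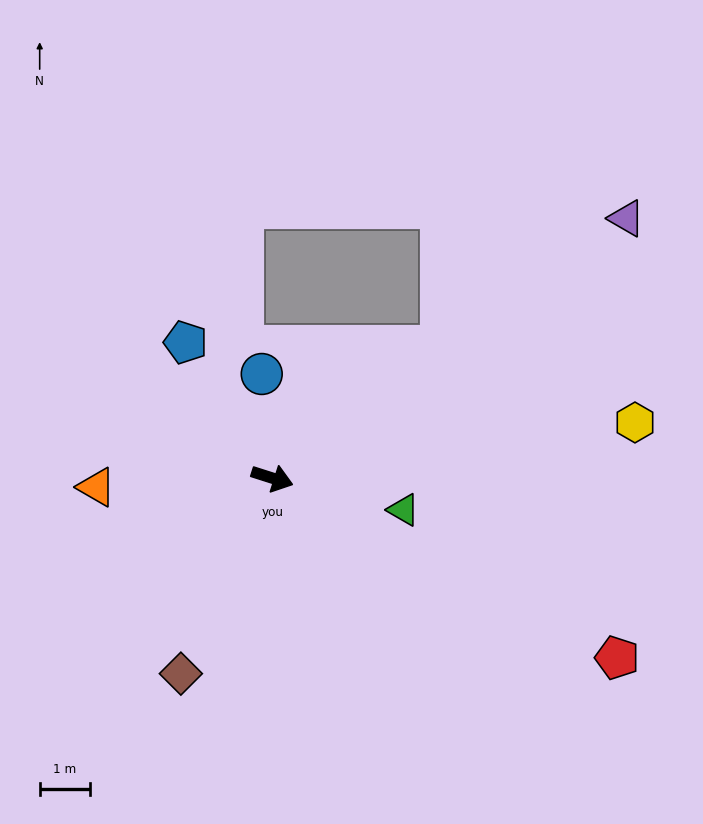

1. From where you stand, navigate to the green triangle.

turn left 4°, forward 2.7 m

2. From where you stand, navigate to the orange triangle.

turn right 159°, forward 3.5 m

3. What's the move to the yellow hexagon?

turn left 26°, forward 7.3 m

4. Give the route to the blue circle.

turn left 113°, forward 2.1 m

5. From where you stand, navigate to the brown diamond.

turn right 97°, forward 4.3 m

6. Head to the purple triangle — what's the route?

turn left 54°, forward 8.8 m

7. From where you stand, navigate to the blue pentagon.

turn left 140°, forward 3.2 m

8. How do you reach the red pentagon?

turn right 10°, forward 7.8 m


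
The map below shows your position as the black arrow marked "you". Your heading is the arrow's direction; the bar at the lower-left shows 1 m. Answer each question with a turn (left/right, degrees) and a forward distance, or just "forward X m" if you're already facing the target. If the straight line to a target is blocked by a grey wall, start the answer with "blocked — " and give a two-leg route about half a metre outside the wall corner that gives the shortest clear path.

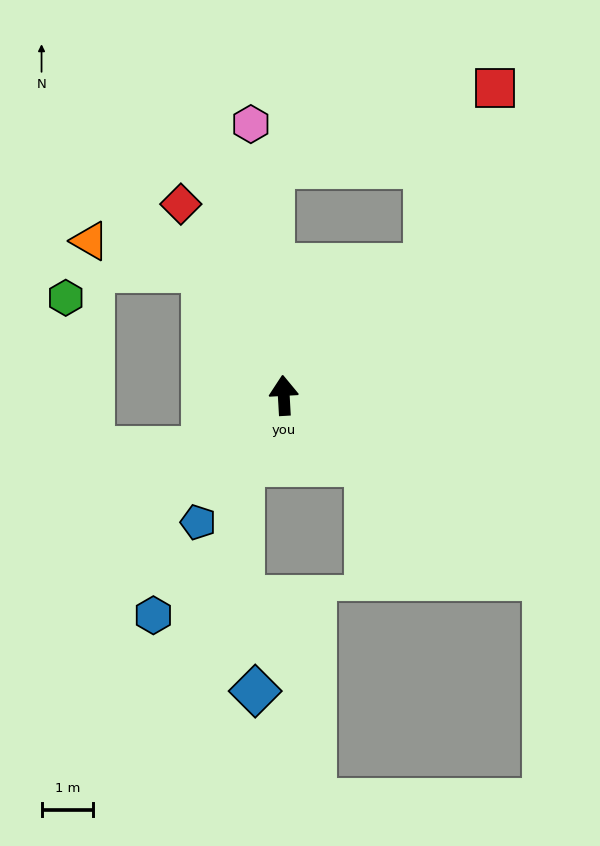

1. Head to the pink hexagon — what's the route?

turn left 4°, forward 5.3 m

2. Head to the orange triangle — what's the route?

blocked — turn left 30°, forward 2.9 m, then turn left 42°, forward 2.3 m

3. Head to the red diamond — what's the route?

turn left 25°, forward 4.2 m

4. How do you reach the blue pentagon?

turn left 143°, forward 3.0 m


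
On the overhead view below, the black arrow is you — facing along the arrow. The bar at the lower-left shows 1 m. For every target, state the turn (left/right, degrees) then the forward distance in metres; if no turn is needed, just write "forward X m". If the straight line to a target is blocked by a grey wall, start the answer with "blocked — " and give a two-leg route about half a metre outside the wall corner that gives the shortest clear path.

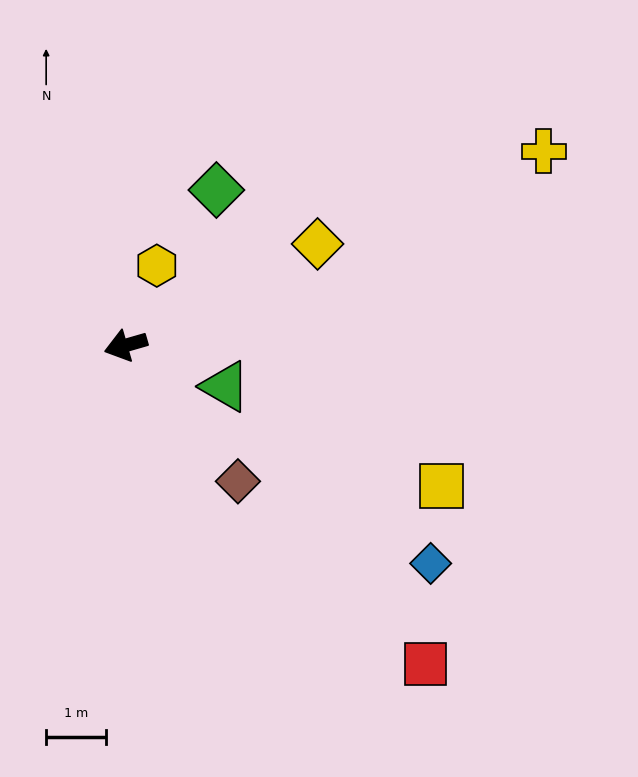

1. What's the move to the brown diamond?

turn left 113°, forward 2.9 m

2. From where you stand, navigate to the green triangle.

turn left 141°, forward 1.8 m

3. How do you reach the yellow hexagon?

turn right 127°, forward 1.4 m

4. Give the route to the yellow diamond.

turn right 168°, forward 3.6 m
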